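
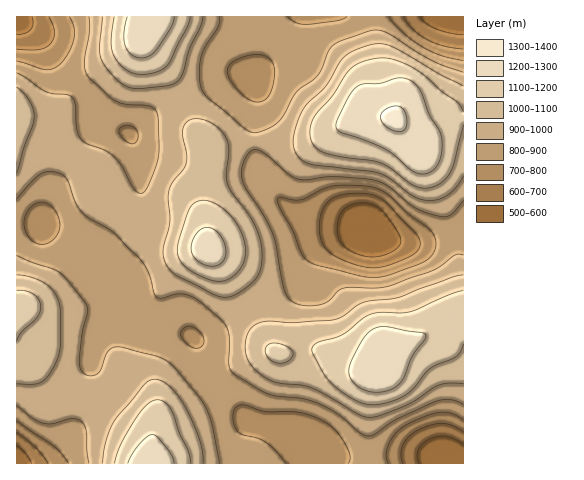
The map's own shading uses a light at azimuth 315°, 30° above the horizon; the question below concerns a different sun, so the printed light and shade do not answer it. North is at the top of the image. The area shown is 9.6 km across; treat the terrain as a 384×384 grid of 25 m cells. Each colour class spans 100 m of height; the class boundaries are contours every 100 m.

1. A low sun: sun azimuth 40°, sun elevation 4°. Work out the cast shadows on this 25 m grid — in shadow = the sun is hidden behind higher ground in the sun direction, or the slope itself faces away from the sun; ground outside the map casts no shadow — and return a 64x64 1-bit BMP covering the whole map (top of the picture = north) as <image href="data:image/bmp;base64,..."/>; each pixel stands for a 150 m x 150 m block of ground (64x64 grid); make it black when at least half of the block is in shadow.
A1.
<image width="64" height="64" href="data:image/bmp;base64,Qk0+AgAAAAAAAD4AAAAoAAAAQAAAAEAAAAABAAEAAAAAAAACAAATCwAAEwsAAAIAAAAAAAAA////AAAAAAD//4AH////////AA////////8AD////////gAf///////8AB////////gAH///////8AA///////3gAD//////8OAAP//////g+AA//////+D+AD////8/4P8AP////D/Af4A////wH8B/wD///8AfAH////w8AB4Af///+AAAAAA////gAAAAAD///8AAAAAAH///gAAAAAAf//8AAAAAAB///wAAAAAAD///AYAAAAAP////8AAAAA/////8AAAAD///f/4AAAAP//8//4AAAA///j//8AAAD//8P//+AAB///gf//+AD///8B////Af///gH///+D///8Af///8P///gD////x//3+AP////P/+P4A////8//w/gH////z//D8Af////P/4PwB////8//A+AH////z/4HwAf///+P/AfAB////4/wB/gH////B/gH/gf///4H/A/+B////Af/H/4D///4A////AH///AD///8AD//8AP///AAP//gAf//4AA/H8AB///AADwfAAD//8AAOAAAAP//wAAgAAAA///gAGAAAAD//+AAwEAAAP//4APA4AAA///AD8HAAAD//4B/wcAAAP//AH/BwAAB//4Af8GAAAP//AB/wAAAA//8AD8AAAAH//wAHgAAAAf/+AAAAAAAB//4AAAAAAAA=="/>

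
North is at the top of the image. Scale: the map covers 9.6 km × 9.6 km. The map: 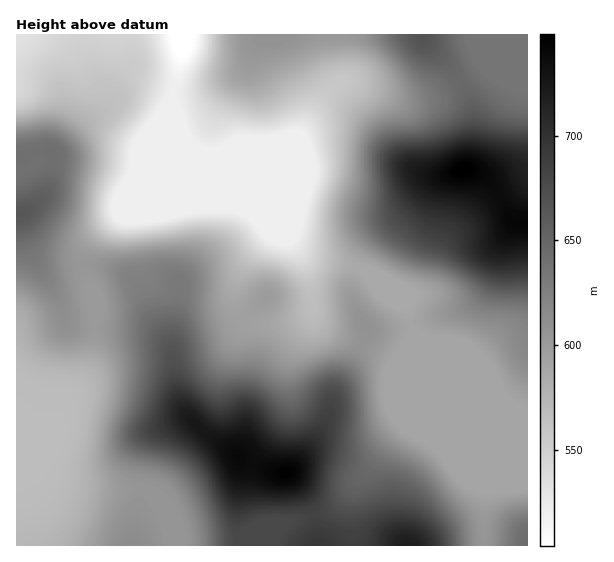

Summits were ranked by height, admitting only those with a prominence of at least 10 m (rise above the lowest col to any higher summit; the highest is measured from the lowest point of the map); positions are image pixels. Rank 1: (463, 169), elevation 749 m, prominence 245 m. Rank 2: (286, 473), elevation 747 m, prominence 156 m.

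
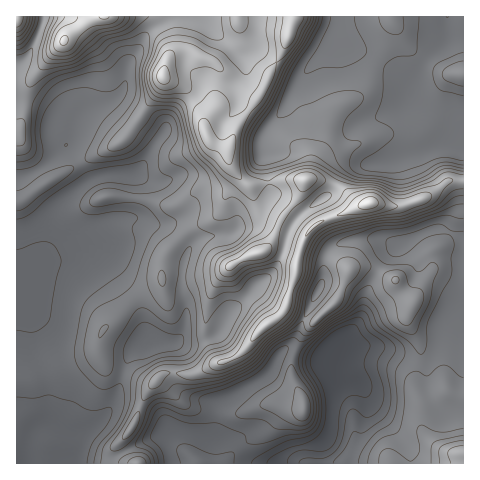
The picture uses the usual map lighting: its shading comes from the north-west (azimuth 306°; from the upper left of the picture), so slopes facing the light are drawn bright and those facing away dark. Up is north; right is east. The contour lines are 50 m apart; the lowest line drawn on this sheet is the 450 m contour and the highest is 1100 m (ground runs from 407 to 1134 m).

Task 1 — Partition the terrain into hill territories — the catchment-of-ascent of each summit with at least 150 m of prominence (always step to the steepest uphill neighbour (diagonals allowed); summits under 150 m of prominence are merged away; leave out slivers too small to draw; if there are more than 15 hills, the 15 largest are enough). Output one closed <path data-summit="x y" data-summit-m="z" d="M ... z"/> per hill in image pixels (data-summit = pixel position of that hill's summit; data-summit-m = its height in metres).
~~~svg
<path data-summit="17 17" data-summit-m="1134" d="M122 96l-39 18-7 8-9 22-8-12-5-15-5-5-15-7-18-2 0 360 303 1 0-18 11-13 2-14 2-36-6-20 1-7 7-10 10-2 8 2 21 0 13 4 28 12 14 0 8-12 13-27 8-5 5 0 0-75-15-11-16-2-31 16-21-7-27 1-19 6-10 13-3 25-11 18-15 37-16 15-8 16-8 8-29 17-18 7-13-1-19-6-11-12 1-27-3-10-2-2 9-5 6-13 1-21-4-14 0-17 7-28-22-19-38-10 5-6 2-12 0-18-3-6 8-7 24-39-10-11z"/><path data-summit="370 203" data-summit-m="1130" d="M333 40l-1 5-23 23-26 43-14 16-6 11-1 13 8 45-8 15-21 11-10 12-24 2-10 4-9 12-6 22 0 17 4 14-1 21-6 13-9 5 2 2 3 10-1 27 11 12 19 6 13 1 18-7 29-17 8-8 8-16 16-15 15-37 11-18 3-25 10-13 13-5 17-2 16 0 21 7 31-16 16 2 15 10 0-98-5-1 1-14-2-6-6-7-20-8-18-10-2-3 0-8-28-23-21-12-24-6z"/><path data-summit="162 76" data-summit-m="1074" d="M337 16l-79 0-3 31-3 4-9 5-27-22-14-18-28 2-24 13-21 31-5 25-5 9 36 22 9 8 1 5-24 37-8 7 3 6 0 18-2 12-5 6 43 13 17 19 11-10 31-5 10-12 18-8 11-18-8-45 1-13 6-11 14-16 26-43 23-23 1-10 5-10z"/><path data-summit="463 453" data-summit-m="879" d="M463 318l-4 0-8 5-13 27-11 14-15-3-24-11-13-4-35-2-6 4-6 12 6 23-3 45-3 10-9 8 1 18 144-1z"/><path data-summit="64 41" data-summit-m="1108" d="M187 16l-142 0-16 39-13 12 0 35 18 3 15 7 5 5 5 15 8 12 9-22 7-8 29-13 9-7 3-7 5-25 9-12 9-16 21-13z"/>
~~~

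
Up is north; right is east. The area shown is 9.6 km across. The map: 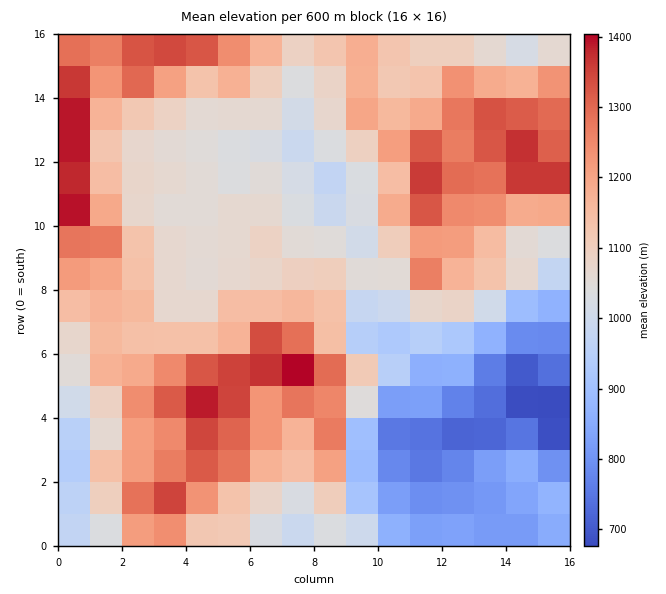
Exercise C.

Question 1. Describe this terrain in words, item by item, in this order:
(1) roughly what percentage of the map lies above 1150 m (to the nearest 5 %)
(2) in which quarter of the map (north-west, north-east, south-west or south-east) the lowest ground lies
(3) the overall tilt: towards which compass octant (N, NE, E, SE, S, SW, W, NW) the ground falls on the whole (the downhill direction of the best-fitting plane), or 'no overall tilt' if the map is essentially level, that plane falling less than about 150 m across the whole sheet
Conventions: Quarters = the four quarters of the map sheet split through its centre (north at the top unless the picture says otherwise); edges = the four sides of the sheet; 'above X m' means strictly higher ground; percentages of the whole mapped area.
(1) About 40 % of the map lies above 1150 m.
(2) Look to the south-east quarter for the lowest ground.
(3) Overall the map slopes down towards the south-east.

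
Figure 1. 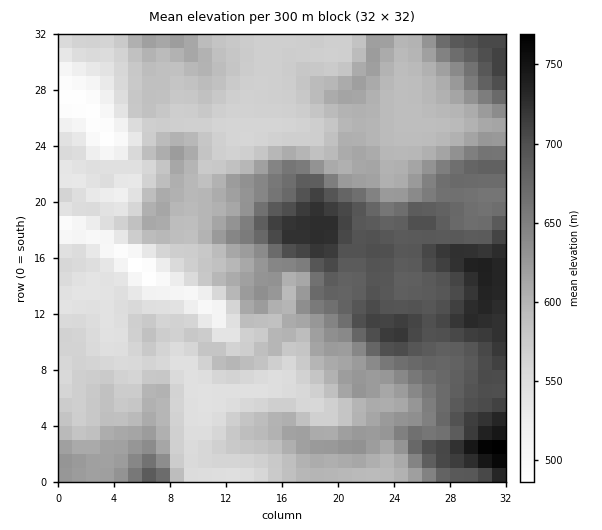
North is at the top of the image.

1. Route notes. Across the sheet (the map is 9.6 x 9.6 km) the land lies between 480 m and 775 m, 610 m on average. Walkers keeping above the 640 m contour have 26.3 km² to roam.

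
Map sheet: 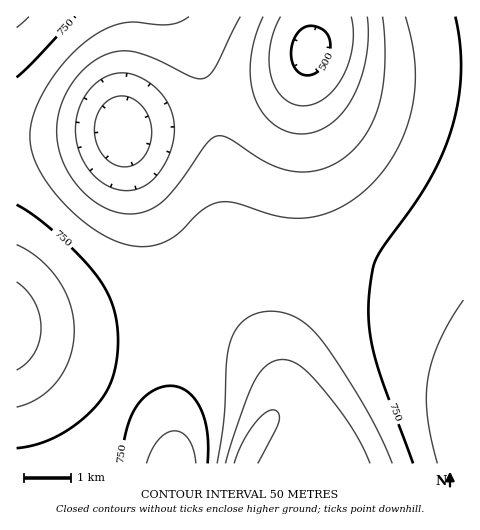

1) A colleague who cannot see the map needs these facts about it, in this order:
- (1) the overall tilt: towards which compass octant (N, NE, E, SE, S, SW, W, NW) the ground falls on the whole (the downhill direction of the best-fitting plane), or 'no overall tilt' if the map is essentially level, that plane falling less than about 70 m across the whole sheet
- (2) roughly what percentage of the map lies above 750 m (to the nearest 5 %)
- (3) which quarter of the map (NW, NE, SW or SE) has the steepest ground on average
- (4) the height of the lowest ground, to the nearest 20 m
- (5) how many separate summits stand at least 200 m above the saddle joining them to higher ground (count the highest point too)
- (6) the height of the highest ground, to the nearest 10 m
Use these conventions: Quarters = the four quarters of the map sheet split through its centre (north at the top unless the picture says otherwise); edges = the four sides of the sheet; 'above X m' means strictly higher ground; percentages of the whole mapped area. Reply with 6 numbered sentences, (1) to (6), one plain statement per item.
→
(1) On the whole the ground falls towards the north.
(2) Ground above 750 m makes up about 25 % of the sheet.
(3) The steepest ground, on average, is in the north-west quarter.
(4) The lowest point is down at roughly 480 m.
(5) There is 1 summit with 200 m or more of prominence.
(6) The highest point reaches roughly 880 m.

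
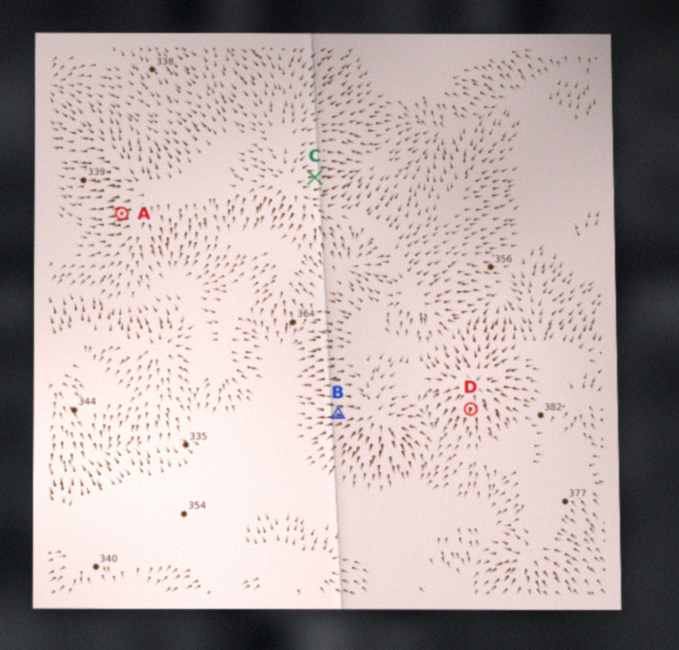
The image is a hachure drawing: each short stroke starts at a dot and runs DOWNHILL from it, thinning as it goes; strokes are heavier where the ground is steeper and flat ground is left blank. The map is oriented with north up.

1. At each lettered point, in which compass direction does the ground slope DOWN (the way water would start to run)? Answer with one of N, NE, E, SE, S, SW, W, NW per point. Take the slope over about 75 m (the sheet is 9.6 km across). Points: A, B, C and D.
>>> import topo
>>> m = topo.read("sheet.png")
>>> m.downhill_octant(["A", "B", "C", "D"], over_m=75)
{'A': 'W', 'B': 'W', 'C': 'E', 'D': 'S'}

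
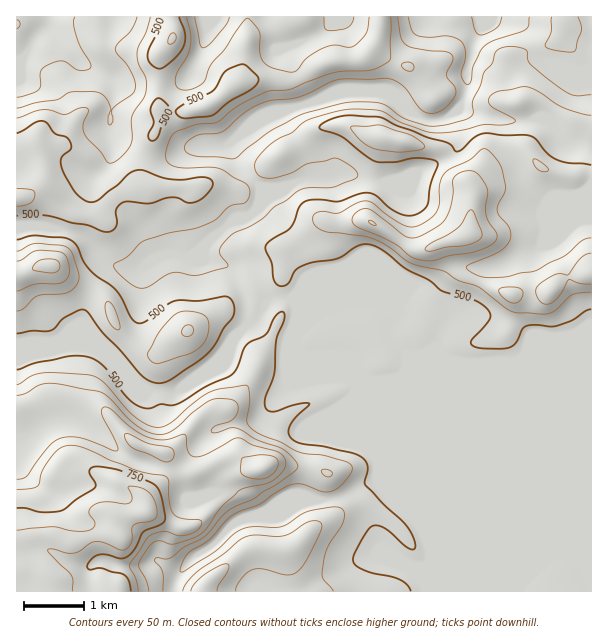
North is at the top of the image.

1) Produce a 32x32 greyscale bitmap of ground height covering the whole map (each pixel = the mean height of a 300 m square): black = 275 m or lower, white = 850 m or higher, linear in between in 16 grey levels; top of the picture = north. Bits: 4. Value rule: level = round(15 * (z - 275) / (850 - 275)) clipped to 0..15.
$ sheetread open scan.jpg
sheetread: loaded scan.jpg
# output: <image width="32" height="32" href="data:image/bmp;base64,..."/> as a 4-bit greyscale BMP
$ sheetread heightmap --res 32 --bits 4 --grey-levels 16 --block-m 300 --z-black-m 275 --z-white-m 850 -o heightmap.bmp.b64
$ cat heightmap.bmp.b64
<image width="32" height="32" href="data:image/bmp;base64,Qk12AgAAAAAAAHYAAAAoAAAAIAAAACAAAAABAAQAAAAAAAACAAATCwAAEwsAABAAAAAAAAAAAAAAABEREQAiIiIAMzMzAERERABVVVUAZmZmAHd3dwCIiIgAmZmZAKqqqgC7u7sAzMzMAN3d3QDu7u4A////AO7t3cmJqoiIh2ZmZmZmZmbu7cy5h4qZmYdmZmZmZmZm7u7e2ph4mZmHZmZmZmZmZu7u7uy7p3iImHZmZmZmZmbcze7uyql3d3d2ZmZmZmZmvMzd7bqqqXd3ZmZmZmZmZqvM3cu7uruoiHZmZmZmZmaazLuruqu7qHdmZmZmZmZmmaqquqqZqHZmZmZmZmZmZpmZmod5mYZmZmZmZmZmZmaZmZhmZ4mGZmZmZmZmZmZmiIiGZmVnd2ZmZmZmZmZmZmZ3Zmd2VWdmZmZmZmZmZmZmZmZ3iGVmZmZmZmZmZmZmZmZnZ4h2VmZmZmZmZmZmZnZmZ2Z3dlVmZmZmZmZnd2aHd3ZVVWZVZmZmZmZmeYmHmZdlRFVVVWZmZmZnd3eImZqWVURERVVmZmZniIh3d4lnZlVVREVWZnd3iZqql2ZnZmZmVVVURVZ3iZd4qodmZndmZmZmVVRVZnhlZ5mHZmZ3ZlZmZmVURFVVVVeZh3ZmZ2VVZlVURVVEVVVWiId3dmZmVFVDMzRVVVZ3dmd3dlVmZURWVDMzRVZ3h1VVZmVVRVVDVmZlMzNFZlMzNEVVVSM0Q0VVZmRDMzMzRDNVVEMSMiI1VFZ2VVQzNEQyREMzEiIjRmRFZURVVVREMjQzMxESM0Z1NFVEREVTMiEjMzMhEjI1dTNUREM0UyIRESND"/>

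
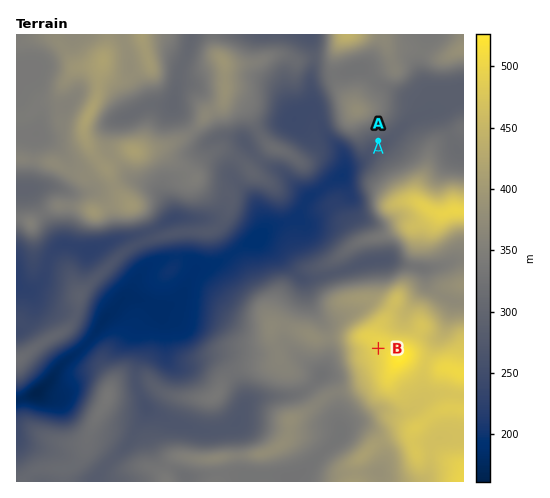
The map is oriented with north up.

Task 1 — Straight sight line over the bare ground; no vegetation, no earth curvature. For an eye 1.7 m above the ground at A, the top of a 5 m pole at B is out of sight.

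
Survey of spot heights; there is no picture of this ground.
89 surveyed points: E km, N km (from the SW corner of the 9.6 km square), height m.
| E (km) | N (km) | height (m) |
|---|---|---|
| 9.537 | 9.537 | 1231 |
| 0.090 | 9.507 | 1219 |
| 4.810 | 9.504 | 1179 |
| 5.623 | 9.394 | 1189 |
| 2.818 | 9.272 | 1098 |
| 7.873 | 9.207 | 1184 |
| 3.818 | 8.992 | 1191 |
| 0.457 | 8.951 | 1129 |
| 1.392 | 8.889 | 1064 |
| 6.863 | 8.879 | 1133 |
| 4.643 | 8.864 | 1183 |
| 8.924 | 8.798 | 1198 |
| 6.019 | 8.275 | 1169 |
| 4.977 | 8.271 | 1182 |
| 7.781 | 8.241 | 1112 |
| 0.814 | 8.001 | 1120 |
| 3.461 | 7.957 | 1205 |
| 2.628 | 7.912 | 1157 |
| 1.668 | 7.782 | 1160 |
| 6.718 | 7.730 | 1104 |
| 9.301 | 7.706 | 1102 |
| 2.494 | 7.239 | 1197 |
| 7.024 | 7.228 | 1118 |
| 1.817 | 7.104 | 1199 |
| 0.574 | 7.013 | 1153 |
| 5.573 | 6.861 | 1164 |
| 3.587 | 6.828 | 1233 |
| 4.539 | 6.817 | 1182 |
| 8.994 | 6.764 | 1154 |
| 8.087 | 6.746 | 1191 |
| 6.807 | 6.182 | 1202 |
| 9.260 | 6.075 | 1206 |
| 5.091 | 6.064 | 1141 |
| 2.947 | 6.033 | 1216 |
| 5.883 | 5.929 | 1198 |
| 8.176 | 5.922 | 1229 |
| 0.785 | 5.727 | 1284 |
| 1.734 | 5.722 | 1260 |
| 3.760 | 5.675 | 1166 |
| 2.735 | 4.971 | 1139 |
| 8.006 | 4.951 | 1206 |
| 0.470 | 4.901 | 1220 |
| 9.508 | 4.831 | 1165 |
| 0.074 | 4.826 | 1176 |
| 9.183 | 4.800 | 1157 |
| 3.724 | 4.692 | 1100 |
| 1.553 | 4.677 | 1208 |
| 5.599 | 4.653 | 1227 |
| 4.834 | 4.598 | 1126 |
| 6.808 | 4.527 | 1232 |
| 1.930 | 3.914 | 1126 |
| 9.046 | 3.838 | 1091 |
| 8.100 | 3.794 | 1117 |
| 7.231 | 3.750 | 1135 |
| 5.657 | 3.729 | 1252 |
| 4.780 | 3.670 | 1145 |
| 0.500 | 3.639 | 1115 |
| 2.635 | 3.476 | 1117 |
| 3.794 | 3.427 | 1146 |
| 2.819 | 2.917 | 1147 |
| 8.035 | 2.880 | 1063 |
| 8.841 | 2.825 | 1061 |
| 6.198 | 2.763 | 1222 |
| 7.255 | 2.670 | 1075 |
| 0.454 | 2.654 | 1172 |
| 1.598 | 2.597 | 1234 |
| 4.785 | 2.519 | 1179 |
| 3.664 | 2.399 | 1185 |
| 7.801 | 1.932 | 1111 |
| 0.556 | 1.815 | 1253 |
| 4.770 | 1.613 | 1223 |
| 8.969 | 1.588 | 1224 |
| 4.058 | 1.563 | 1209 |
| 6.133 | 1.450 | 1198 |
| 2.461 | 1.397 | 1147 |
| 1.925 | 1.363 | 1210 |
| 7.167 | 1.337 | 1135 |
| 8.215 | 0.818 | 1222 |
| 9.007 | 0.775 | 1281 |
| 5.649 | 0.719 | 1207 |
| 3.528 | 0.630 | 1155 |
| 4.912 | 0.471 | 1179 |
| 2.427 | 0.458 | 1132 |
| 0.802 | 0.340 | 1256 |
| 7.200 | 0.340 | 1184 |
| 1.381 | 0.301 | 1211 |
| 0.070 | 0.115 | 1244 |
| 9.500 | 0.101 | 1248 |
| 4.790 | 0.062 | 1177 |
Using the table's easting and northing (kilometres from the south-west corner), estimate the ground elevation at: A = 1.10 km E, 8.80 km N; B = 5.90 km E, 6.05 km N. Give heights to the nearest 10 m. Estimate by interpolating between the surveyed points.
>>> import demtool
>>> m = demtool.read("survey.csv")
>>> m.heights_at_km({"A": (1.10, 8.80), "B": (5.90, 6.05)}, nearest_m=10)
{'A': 1090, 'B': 1200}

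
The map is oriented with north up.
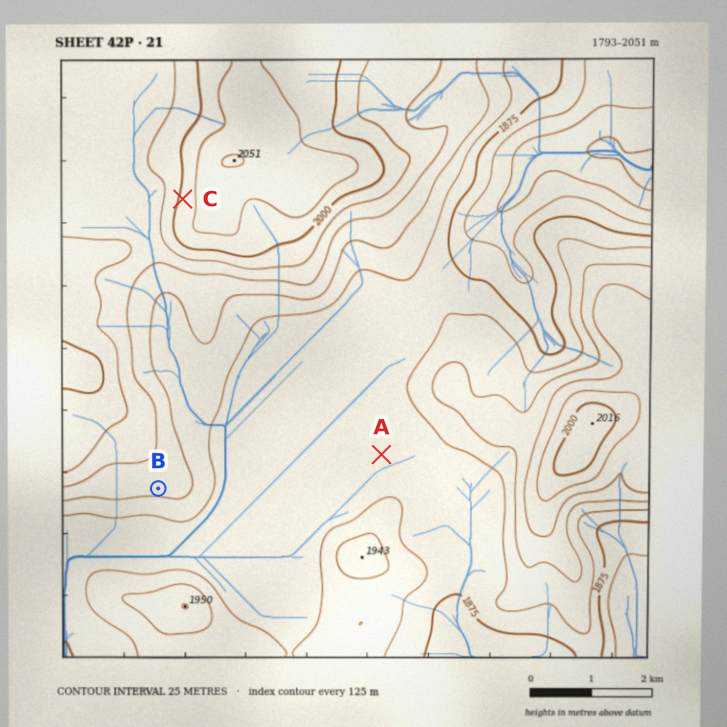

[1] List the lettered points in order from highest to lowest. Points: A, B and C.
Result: C B A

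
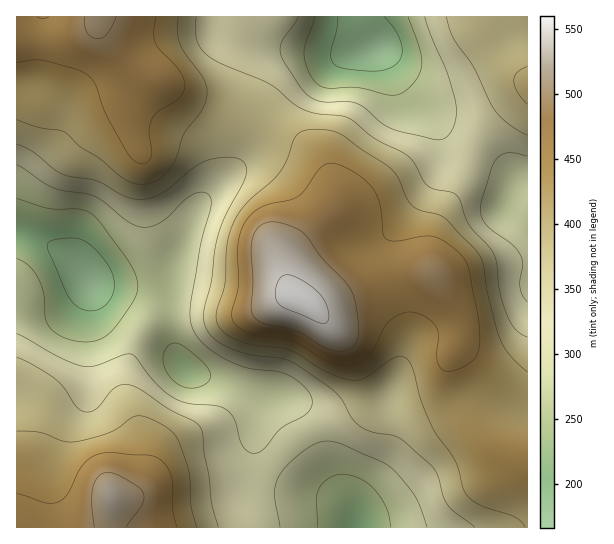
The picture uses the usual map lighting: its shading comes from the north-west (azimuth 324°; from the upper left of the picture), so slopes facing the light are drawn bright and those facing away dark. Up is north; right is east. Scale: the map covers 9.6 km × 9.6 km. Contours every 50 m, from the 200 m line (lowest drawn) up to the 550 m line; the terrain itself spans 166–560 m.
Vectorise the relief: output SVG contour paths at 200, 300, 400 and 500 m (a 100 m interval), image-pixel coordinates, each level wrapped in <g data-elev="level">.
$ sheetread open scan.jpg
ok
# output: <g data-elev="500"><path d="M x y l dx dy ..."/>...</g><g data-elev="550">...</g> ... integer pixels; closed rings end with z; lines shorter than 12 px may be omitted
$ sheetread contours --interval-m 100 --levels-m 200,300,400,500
<g data-elev="200"><path d="M85 310l-11-6-8-12-18-43 0-6 3-2 19-3 13 2 15 12 13 18 3 8 0 8-4 14-5 6-6 3-6 2z"/><path d="M384 17l14 18 4 11 0 8-3 7-6 6-10 3-10 1-30-3-6-2-5-4-1-11 5-20 2-14"/></g><g data-elev="300"><path d="M280 527l-5-32 0-9 4-9 9-12 17-15 12-7 10-2 18 4 37 17 10 7 23 28 12 30"/><path d="M527 302l-5-7-2-8 3-22-2-10-9-10-26-20-5-8-1-8 2-10 9-29 6-12 5-4 7-1 18 3"/><path d="M17 165l36 22 10 4 24 3 10 3 30 24 14 6 10-1 11-4 22-21 9-7 8-2 7 2 3 5 0 7-10 39-11 61 0 15 4 10 5 8 8 8 26 16 17 5 29 4 14 5 15 14 4 7 0 7-2 5-5 5-26 15-17 20-5 3-6 0-5-3-4-5-7-24-6-10-11-5-29-3-16-6-18-15-22-27-8-1-30 12-12 0-24-9-42-23"/><path d="M425 17l7 21 15 35 9 32 0 12-3 10-6 9-6 4-8-1-42-10-10-7-17-15-9-4-9-2-24 1-8-3-7-4-6-8-15-22-6-14 2-10 16-24"/></g><g data-elev="400"><path d="M197 527l-6-22-2-32-8-26-7-13-15-11-14-6-10-1-26 17-22 6-14 3-11-1-23-9-22-1"/><path d="M527 372l-17-17-10-16-12-42-4-31-4-9-5-8-26-27-10-7-18-4-8-5-6-7-8-20-7-9-50-35-11-4-13-2-12 1-8 4-4 5-7 20-7 12-8 10-26 23-8 10-6 12-5 21-2 38-9 28 0 6 3 7 7 8 11 6 17 5 36 5 36 22 24 8 8 0 7-2 30-21 6-1 5 2 7 10 8 31 9 23 6 12 19 27 8 26 3 7 5 6 10 5 34 12 7 5 3 5"/><path d="M17 120l21 7 27 5 16 15 17 10 21 19 11 6 15 2 14-5 8-6 7-10 9-28 18-24 6-16 0-8-3-8-19-25-5-11-2-10 0-16"/><path d="M527 66l-10 7-3 8 3 10 10 13"/></g><g data-elev="500"><path d="M126 527l15-21 3-7 0-5-4-5-7-6-15-8-9-3-10 4-4 5-2 6-1 16 2 24"/><path d="M339 351l7 0 6-4 4-4 2-6 1-11-3-20-6-17-7-10-21-21-14-20-6-6-11-6-13-4-9 0-7 3-7 8-4 12 2 37-2 25 2 8 9 8 33 8 30 17z"/><path d="M85 17l0 9 2 7 4 4 7 2 5-2 4-3 9-17"/></g>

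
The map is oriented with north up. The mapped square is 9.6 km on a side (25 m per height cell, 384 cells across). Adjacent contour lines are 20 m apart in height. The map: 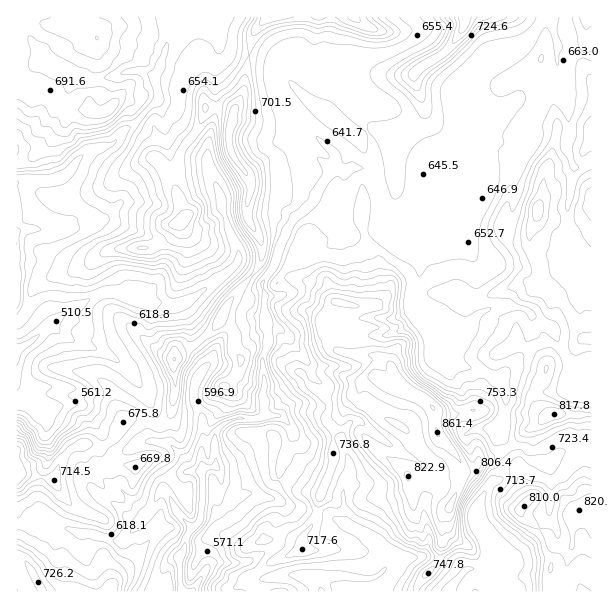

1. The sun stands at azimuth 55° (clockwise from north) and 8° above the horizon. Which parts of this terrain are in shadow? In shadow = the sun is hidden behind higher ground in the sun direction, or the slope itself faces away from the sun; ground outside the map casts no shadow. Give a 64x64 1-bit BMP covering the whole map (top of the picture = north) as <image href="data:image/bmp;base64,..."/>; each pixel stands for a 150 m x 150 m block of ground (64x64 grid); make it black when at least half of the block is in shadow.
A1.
<image width="64" height="64" href="data:image/bmp;base64,Qk0+AgAAAAAAAD4AAAAoAAAAQAAAAEAAAAABAAEAAAAAAAACAAATCwAAEwsAAAIAAAAAAAAA////AAAAAAAAAD4AIBAB4EAALgAAGAHgAAAuAAB4A+AAADeBAPxj4AAAM4AB/k/gAAARAAP+H+ABwAAAA/4fwAfAGAAH9h+IDgAsAw/2Hxg8AGwHzfIeADgATB+B8AgAMAjMPAfgAAAACAUwD+ACAAAAAyBP4AIAAAAPAO+AAAAAAAeA7wcAAAgAR4PuZgIAAAADA+3GA4AAAAAH/4QDBAAADf//DAOAAMGfH/4MAQAAA58/+EABgAfHzh+5gAAAPw/MH3kAAACwD44e8AAAAIAPh5n8AAAAAA8HH+AAAAAADgMfwAAAAAAIAR/AAAAAAAAMH8AAAAAAAAQfgAAAYAAABhgAAAHggACAGMAAAYCAA4AYgAAAAIA/wgAAAAAAgD/DwAAAAACAP8HkAAAHgIAeweQAAAeAgAAD4AAAD4AAA8PiAAANgIAHw8AAAAmAgAIDwAAAAYAAAIfAAAABxIAPx8AAAAGCAAePwAAAAMIABw/AAAAAwOAHH4AAAADAAAcfgAAAAAAAAB8AAAAAAAAADwAAAAAAAcAPAAAAAAADADcAAAAAAoAAMwAAAAAAgAA7AAAAAACAALgAAHgAAAAAkAAA8AAAAAAAAABwAAAAAAAAACAAAAAAAAAAAAAAAAAAgAAAAAAAAAHAPwYAAAAAAMN/h4AAAAAAR/4HgAIAAABjmAPAAg=="/>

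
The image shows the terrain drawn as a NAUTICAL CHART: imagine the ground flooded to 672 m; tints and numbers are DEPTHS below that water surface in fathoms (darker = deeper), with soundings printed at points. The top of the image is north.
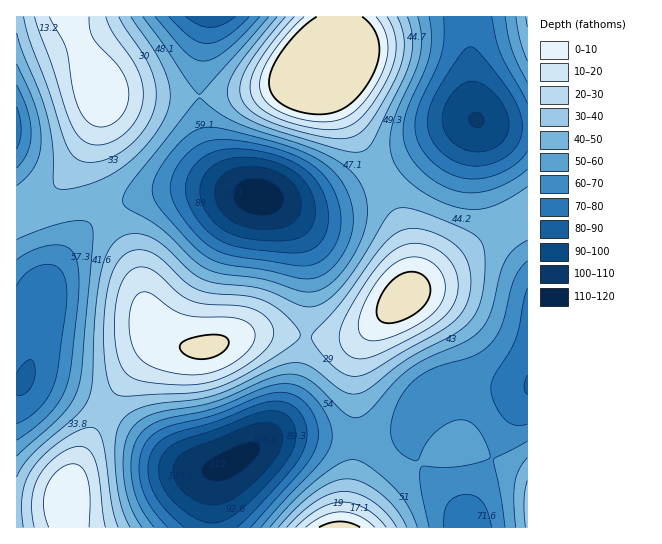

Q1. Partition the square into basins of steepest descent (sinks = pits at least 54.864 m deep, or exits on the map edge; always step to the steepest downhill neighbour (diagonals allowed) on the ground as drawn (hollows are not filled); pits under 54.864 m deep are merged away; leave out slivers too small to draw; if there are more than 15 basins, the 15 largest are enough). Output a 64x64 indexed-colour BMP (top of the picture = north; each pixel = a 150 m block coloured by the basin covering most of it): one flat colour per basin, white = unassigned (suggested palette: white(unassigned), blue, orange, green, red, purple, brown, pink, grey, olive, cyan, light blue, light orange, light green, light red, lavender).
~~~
<image width="64" height="64" href="data:image/bmp;base64,Qk12CAAAAAAAAHYAAAAoAAAAQAAAAEAAAAABAAQAAAAAAAAIAAATCwAAEwsAABAAAAAAAAAA////ALR3HwAOf/8ALKAsACgn1gC9Z5QAS1aMAMJ34wB/f38AIr28AM++FwDox64AeLv/AIrfmACWmP8A1bDFACIiIhERERERERERERERERERERERERERERERERERERERIiIiEREREREREREREREREREREREREREREREREREREREiIiIREREREREREREREREREREREREREREREREREREREURERBERERERERERERERERERERERERERERERERERERERREREQRERERERERERERERERERERERERERERERERERERFERERBEREREREREREREREREREREREREREREREREREREUREREERERERERERERERERERERERERERERERERERERERRERERBERERERERERERERERERERERERERERERERERERFEREREEREREREREREREREREREREREREREREREREREREUREREQRERERERERERERERERERERERERERERERERERERREREREERERERERERERERERERERERERERERERERERERFEREREQREREREREREREREREREREREREREREREREREREUREREREERERERERERERERERERERERERERERERERERERREREREQRERERERERERERERERERERERERERERERERERFEREREREEREREREREREREREREREREREREREREREREREURERERERBERERERERERERERERERERERERERERERERERREREREREERERERERERERERERERERERERERERERERERFERERERERBEREREREREREREREREREREREREREREREREUREREREREQRERERERERERERERERERERERERERERERERRERERERERBERERERERERERERERERERERERERERERERFEREREREREQREREREREREREREREREREREREREREREREUREREREREREERERERERERERERERERERERERERERERERRERERERERERBERERERERERERERERERERERERERERERFERERERERERERCIiIiIREREREREREREREREREREREREURERERERERERCIiIiIiIiIiIiIiIiERERERERERERERRERERERERERCIiIiIiIiIiIiIiIiIiERERERERERERFEREREREREREIiIiIiIiIiIiIiIiIiIhEREREREREREUREREREREREIiIiIiIiIiIiIiIiIiIiIRERERERERERREREREREREQiIiIiIiIiIiIiIiIiIiIiERERERERERFERERERERERCIiIiIiIiIiIiIiIiIiIiIhEREREREREUREREREREREIiIiIiIiIiIiIiIiIiIiIiMxERERERERREREREREREIiIiIiIiIiIiIiIiIiIiIiIzMRERERERFEREREREREQiIiIiIiIiIiIiIiIiIiIiIjMzEREREREURERERERERCIiIiIiIiIiIiIiIiIiIiIiMzMzERERERRERERERERCIiIiIiIiIiIiIiIiIiIiIiIzMzMxERERFEREREREREIiIiIiIiIiIiIiIiIiIiIiIjMzMzMxEREUREREREREIiIiIiIiIiIiIiIiIiIiIiIiMzMzMzMRERREREREREIiIiIiIiIiIiIiIiIiIiIiIiMzMzMzMzMRFEREREREQiIiIiIiIiIiIiIiIiIiIiIiIzMzMzMzMzEUREREREQiIiIiIiIiIiIiIiIiIiIiIiIjMzMzMzMzMzZkRERERCIiIiIiIiIiIiIiIiIiIiIiIjMzMzMzMzMzNmZkRERCIiIiIiIiIiIiIiIiIiIiIiIiMzMzMzMzMzM2ZmZEREIiIiIiIiIiIiIiIiIiIiIiIiMzMzMzMzMzMzZmZmREIiIiIiIiIiIiIiIiIiIiIiIiIzMzMzMzMzMzNmZmZkQiIiIiIiIiIiIiIiIiIiIiIiIzMzMzMzMzMzM2ZmZmRCIiIiIiIiIiIiIiIiIiIiIiIjMzMzMzMzMzMzZmZmZkIiIiIiIiIiIiIiIiIiIiIiIjMzMzMzMzMzMzNmZmZmQiIiIiIiIiIiIiIiIiIiIiIjMzMzMzMzMzMzM2ZmZmZkIiIiIiIiIiIiIiIiIiIiIiMzMzMzMzMzMzMzZmZmZmQiIiIiIiIiIiIiIiIiIiIiMzMzMzMzMzMzMzNmZmZmZiIiIiIiIiIiIiIiIiIiIiIzMzMzMzMzMzMzM2ZmZmZmIiIiIiIiIiIiIiIiIiIiIzMzMzMzMzMzMzMzZmZmZmYiIiIiIiIiIiIiIiIiIiIjMzMzMzMzMzMzMzNmZmZmZmIiIiIiIiIiIiIiIiIiIjMzMzMzMzMzMzMzM2ZmZmZmZVVVVVVVVVVVUiIiIiIiMzMzMzMzMzMzMzMzZmZmZmZVVVVVVVVVVVVVVVUiIiMzMzMzMzMzMzMzMzNmZmZmZlVVVVVVVVVVVVVVVVUiIzMzMzMzMzMzMzMzM2ZmZmZlVVVVVVVVVVVVVVVVVVUzMzMzMzMzMzMzMzMzZmZmZmVVVVVVVVVVVVVVVVVVVVMzMzMzMzMzMzMzMzNmZmZmVVVVVVVVVVVVVVVVVVVVVTMzMzMzMzMzMzMzM2ZmZmZVVVVVVVVVVVVVVVVVVVVVMzMzMzMzMzMzMzMzZmZmZlVVVVVVVVVVVVVVVVVVVVUzMzMzMzMzMzMzMzNmZmZlVVVVVVVVVVVVVVVVVVVVVTMzMzMzMzMzMzMzM2ZmZmVVVVVVVVVVVVVVVVVVVVVVMzMzMzMzMzMzMzMz"/>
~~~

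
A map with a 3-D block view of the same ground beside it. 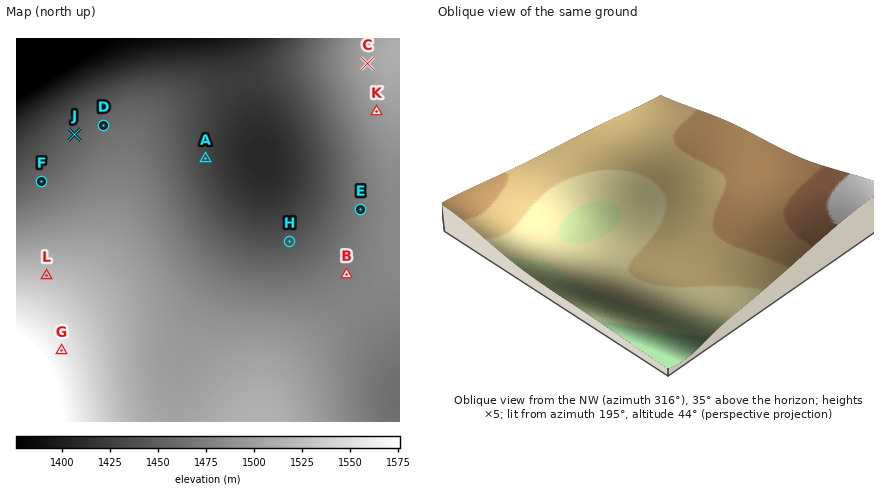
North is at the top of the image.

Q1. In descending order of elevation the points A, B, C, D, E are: C B E D A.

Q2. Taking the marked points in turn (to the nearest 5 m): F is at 1460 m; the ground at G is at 1560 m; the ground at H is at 1445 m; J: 1450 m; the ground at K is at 1495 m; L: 1525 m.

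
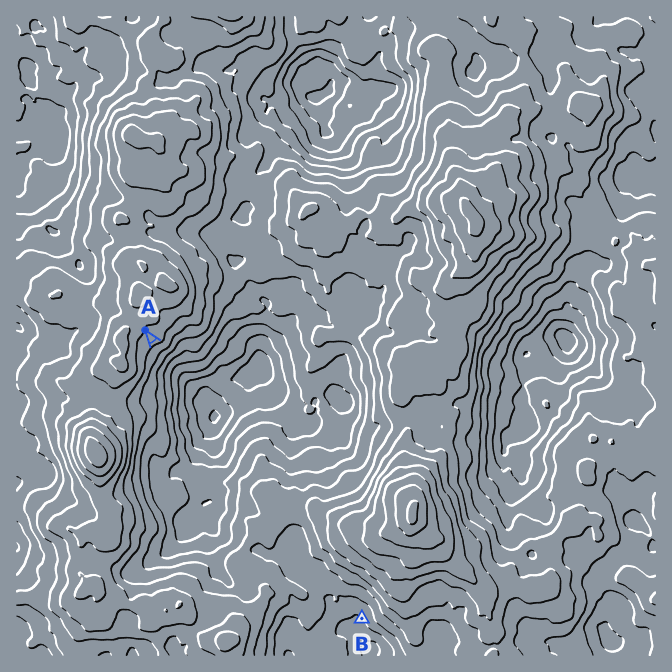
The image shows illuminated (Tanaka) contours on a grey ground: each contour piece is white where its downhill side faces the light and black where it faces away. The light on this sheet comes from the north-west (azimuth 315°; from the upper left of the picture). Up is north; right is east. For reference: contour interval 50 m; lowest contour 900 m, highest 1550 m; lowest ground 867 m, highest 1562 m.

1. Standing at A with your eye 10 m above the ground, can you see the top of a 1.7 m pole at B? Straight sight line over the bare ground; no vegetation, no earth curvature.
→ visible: false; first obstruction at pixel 264 488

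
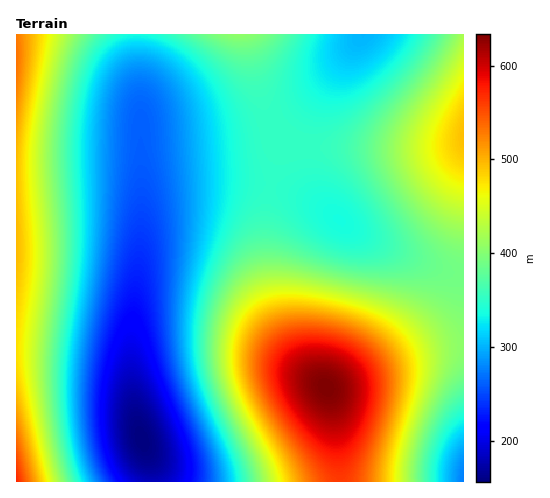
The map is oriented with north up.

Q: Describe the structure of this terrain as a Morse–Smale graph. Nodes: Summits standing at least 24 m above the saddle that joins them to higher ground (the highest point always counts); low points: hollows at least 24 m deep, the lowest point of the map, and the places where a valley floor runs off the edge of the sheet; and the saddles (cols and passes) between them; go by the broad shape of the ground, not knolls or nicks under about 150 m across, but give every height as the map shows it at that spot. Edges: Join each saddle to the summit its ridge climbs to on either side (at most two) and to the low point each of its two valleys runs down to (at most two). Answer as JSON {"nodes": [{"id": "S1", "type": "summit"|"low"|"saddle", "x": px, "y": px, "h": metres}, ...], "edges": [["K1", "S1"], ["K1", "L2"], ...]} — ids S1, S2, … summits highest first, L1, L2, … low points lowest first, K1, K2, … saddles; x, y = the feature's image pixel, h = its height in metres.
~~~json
{"nodes": [
{"id": "S1", "type": "summit", "x": 327, "y": 387, "h": 634},
{"id": "S2", "type": "summit", "x": 17, "y": 481, "h": 572},
{"id": "S3", "type": "summit", "x": 17, "y": 57, "h": 533},
{"id": "S4", "type": "summit", "x": 463, "y": 135, "h": 494},
{"id": "S5", "type": "summit", "x": 238, "y": 35, "h": 407},
{"id": "L1", "type": "low", "x": 141, "y": 439, "h": 156},
{"id": "L2", "type": "low", "x": 463, "y": 479, "h": 276},
{"id": "L3", "type": "low", "x": 363, "y": 37, "h": 301},
{"id": "K1", "type": "saddle", "x": 463, "y": 343, "h": 404},
{"id": "K2", "type": "saddle", "x": 307, "y": 147, "h": 353},
{"id": "K3", "type": "saddle", "x": 271, "y": 186, "h": 350},
{"id": "K4", "type": "saddle", "x": 137, "y": 35, "h": 336}],
"edges": [["K1", "S1"], ["K1", "L1"], ["K1", "L2"], ["K2", "S4"], ["K2", "S5"], ["K2", "L1"], ["K2", "L3"], ["K3", "S1"], ["K3", "S5"], ["K3", "L1"], ["K4", "S2"], ["K4", "S3"], ["K4", "L1"]]}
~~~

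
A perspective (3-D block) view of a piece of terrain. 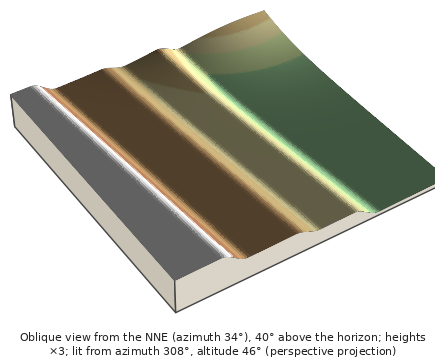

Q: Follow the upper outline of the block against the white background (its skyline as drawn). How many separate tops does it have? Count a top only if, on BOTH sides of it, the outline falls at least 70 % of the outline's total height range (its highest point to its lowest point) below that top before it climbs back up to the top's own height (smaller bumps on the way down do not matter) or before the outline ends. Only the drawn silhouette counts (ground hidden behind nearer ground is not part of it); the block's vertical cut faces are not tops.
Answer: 0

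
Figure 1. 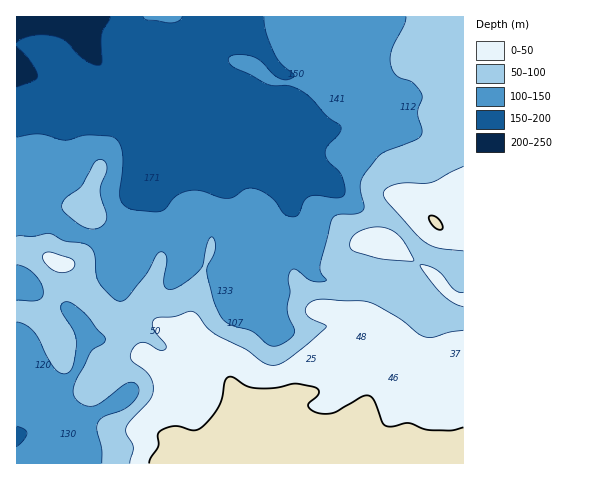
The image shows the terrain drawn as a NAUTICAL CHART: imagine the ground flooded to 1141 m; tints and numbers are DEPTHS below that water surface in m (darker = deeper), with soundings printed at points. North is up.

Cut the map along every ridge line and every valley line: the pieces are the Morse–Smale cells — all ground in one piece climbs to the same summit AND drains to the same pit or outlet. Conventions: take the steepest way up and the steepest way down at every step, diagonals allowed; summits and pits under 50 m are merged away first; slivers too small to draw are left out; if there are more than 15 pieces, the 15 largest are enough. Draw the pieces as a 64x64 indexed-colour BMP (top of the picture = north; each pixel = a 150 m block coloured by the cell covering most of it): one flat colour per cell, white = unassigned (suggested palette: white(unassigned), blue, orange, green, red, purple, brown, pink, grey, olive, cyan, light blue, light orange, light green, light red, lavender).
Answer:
<image width="64" height="64" href="data:image/bmp;base64,Qk12CAAAAAAAAHYAAAAoAAAAQAAAAEAAAAABAAQAAAAAAAAIAAATCwAAEwsAABAAAAAAAAAA////ALR3HwAOf/8ALKAsACgn1gC9Z5QAS1aMAMJ34wB/f38AIr28AM++FwDox64AeLv/AIrfmACWmP8A1bDFADMzMzMzMzMzMzMzMxERERERERERERERERERERERERERMzMzMzMzMzMzMzMzEREREREREREREREREREREREREREzMzMzMzMzMzMzMzMRERERERERERERERERERERERERETMzMzMzMzMzMzMzMRERERERERERERERERERERERERERMzMzMzMzMzMzMzMxEREREREREREREREREREREREREREzMzMzMzMzMzMzMzERERERERERERERERERERERERERETMzMzMzMzMzMzMzMRERERERERERERERERERERERERERMzMzMzMzMzMzMzMxEREREREREREREREREREREREREREzMzMzMzMzMzMzMzERERERERERERERERERERERERERETMzMzMzMzMzMzMzMRERERERERERERERERERERERERERMzMzMzMzMzMzMzMxEREREREREREREREREREREREREREzMzMzMzMzMzMzMzMRERERERERERERERERERERERERETMzMzMzMzMzMzMzMRERERERERERERERERERERERERERMzMzMzMzMzMzMzEREREREREREREREREREREREREREREzMzMzMzMzMzMxERERERERERERERERERERERERERERETMzMzMzMzMzMxERERERERERERERERERERERERERERERMzMzMzMzMzMzEREREREREREREREREREREREREREREREzMzMzMzMzMzMRERERERERERERERERERERERERERERETMzMzM1VTMzMRERERERERERERERERERERERERERERERMzMzMzVVUzMREREREREREREREREREREREREREREREREzMzMzNVVVERERERERERERERERERERERERERERERERETMzMzNVVVQRERERERERERERERERERERERERERERESIiMzMzNVVVREEREREREREREREREREREREREREREREiIiIzMzVVVVREQRERERERERERERERERERERERERERIiIiIjM1VVVVRERBERERERERERERERERERERERERESIiIiIiNVVVVVVEREERERERERERERERERERERERERESIiIiIiJVVVVVVEREQRERERERERERERERERERIiERESIiIiIiIlVVVVVERERBERERERERERERERERESIiIiIiIiIiIiIiVVVVVEREREERERERERERERERERERIiIiIiIiIiIiIiJVVUREREREQREREREREREREREREREiIiIiIiIiIiIiIkREREREREREERERERERERERERERESIiIiIiIiIiIiIiREREREREREERERERERERERERERESIiIiIiIiIiIiIiJERERERBERERERERERERERERERERIiIiIiIiIiIiIiIkREREEREREREREREREREREREREREiIiIiIiIiIiIiIiREREERERERERERERERERERERERESIiIiIiIiIiIiIiJEQRERERERERERERERERERERERESIiIiIiIiIiIiIiIkQRERERERERERERERERERERERERIiIiIiIiIiIiIiIiERERERERERERERERERERERERERIiIiIiIiIiIiIiIiIREREREREREREREREREREREREREiIiIiIiIiIiIiIiIhERERERERERERERERERERERERERIiIiIiIiIiIiIiIiEREREREREREREREREREREREREREiIiIiIiIiIiIiIiIRERERERERERERERERERERERERESIiIiIiIiIiIiIiIhERERERERERERERERERERERERERIiIiIiIiIiIiIiIiERERERERERERERERERERERERERIiIiIiIiIiIiIiIiIRERERERERERERERERERERERERIiIiIiIiIiIiIiIiIhEREREREREREREREREREREREREiIiIiIiIiIiIiIiIiERERERERERERERERERERERERESIiIiIiIiIiIiIiIiIRERERERERERERERERERERERESIiIiIiIiIiIiIiIiIhERERERERERERERERERERERESIhEREREiIiIiIiIiIiERERERERERERERERERERERERERERERERIiIiIiIiIiIRERERERERERERERERERERERERERERERESIiIiIiIiIhERERERERERERERERERERERERERERERERIiIiIiIiIiEREREREREREREREREREREREREREREREREhEREiIiIiIRERERERERERERERERERERERERERERERERERERIiIiIhERERERERERERERERERERERERERERERERERERESIiIiERERERERERERERERERERERERERERERERERERERIiIiIRERERERERERERERERERERERERERERERERERERESIiIhERERERERERERERERERERERERERERERERERERERESERERERERERERERERERERERERERERERERERERERERERERERERERERERERERERERERERERERERERERERERERERERERERERERERERERERERERERERERERERERERERERERERERERERERERERERERERERERERERERERERERERERERERERERERERERERERERERERERERERERERERERERERERERERERERERERERERERERERERERERERERERERERERERERERER"/>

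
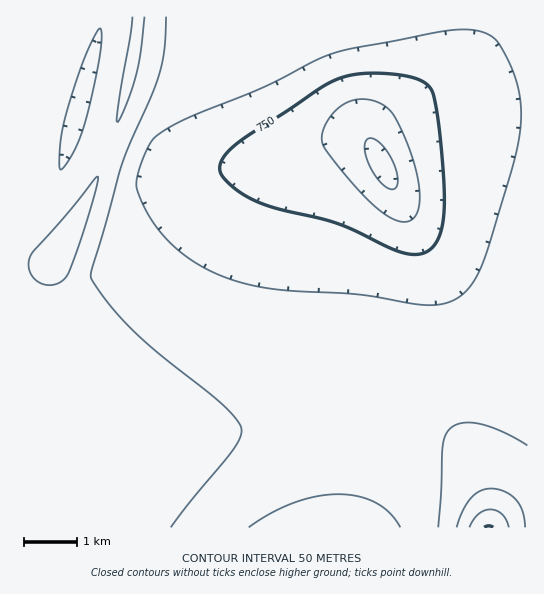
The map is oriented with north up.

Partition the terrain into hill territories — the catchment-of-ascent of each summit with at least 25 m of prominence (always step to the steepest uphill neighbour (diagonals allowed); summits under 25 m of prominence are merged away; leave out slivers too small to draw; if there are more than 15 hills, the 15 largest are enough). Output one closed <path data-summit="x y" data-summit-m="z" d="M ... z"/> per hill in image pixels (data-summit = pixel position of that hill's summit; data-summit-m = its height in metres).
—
<path data-summit="54 262" data-summit-m="939" d="M179 16l-163 1 0 510 330 1 7-34 6-48 2-111 4-45 8-32 24-49-1-16-24-47-11-9-23 2-55 17-33 8-20 0-15-7-20-23-16-36-4-17 0-26 5-32z"/><path data-summit="489 527" data-summit-m="1004" d="M527 16l-347 1-5 38 0 26 4 17 16 36 20 23 15 7 20 0 33-8 55-17 23-2 11 9 24 47 1 16-24 49-8 32-4 45-2 111-12 82 181-1z"/>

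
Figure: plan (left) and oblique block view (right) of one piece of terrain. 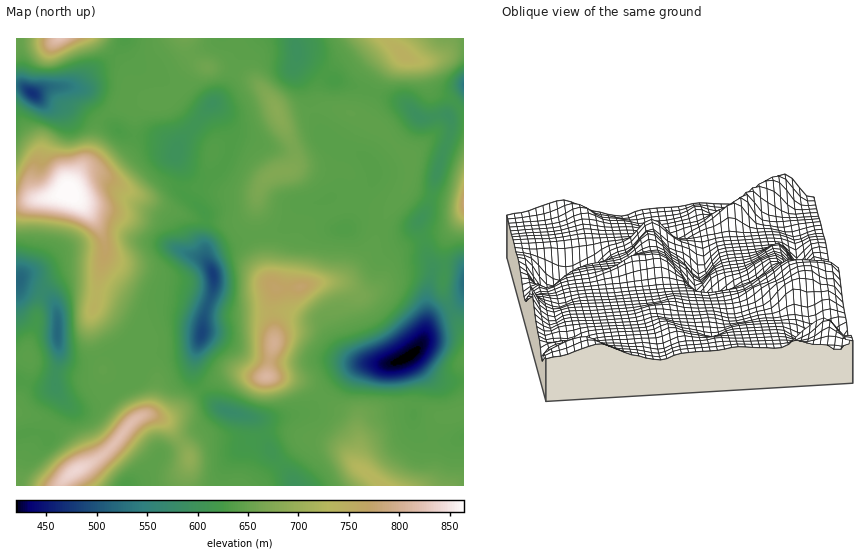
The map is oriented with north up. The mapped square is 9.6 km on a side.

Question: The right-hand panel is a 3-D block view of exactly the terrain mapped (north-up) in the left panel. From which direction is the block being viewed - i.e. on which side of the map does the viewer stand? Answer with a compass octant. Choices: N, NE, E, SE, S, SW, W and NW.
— N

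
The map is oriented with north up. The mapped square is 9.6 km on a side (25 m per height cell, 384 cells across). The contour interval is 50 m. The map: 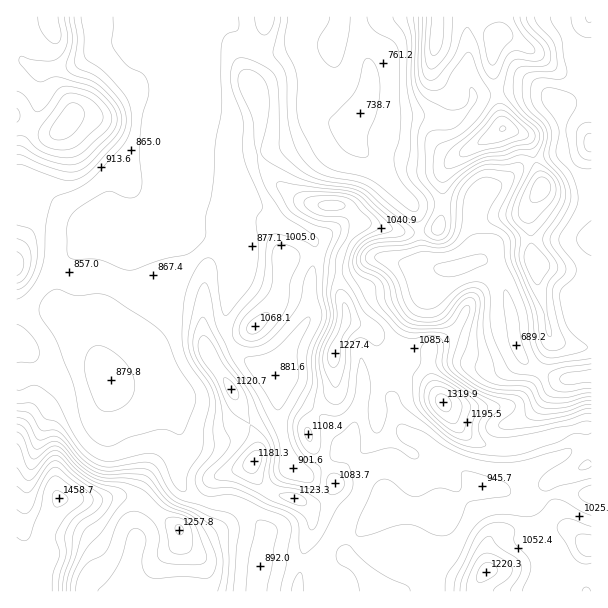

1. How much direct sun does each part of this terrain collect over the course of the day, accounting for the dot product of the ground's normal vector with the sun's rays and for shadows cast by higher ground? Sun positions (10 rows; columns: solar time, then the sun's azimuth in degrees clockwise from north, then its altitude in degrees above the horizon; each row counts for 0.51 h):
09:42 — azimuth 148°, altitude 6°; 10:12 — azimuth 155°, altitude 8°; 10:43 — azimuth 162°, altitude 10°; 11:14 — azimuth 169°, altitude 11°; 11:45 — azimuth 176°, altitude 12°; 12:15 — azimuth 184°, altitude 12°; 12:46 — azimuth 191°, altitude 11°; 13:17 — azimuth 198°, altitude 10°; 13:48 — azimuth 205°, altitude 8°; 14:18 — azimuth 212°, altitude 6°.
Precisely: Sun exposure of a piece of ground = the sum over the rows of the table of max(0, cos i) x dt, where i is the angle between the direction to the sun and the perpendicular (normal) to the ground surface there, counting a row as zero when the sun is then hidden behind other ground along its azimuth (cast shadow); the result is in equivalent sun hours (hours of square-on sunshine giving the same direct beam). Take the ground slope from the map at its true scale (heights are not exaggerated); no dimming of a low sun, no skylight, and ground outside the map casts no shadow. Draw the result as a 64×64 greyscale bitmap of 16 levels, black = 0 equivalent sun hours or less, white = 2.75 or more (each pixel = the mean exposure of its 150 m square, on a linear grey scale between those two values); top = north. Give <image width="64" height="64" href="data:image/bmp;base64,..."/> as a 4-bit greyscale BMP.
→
<image width="64" height="64" href="data:image/bmp;base64,Qk12CAAAAAAAAHYAAAAoAAAAQAAAAEAAAAABAAQAAAAAAAAIAAATCwAAEwsAABAAAAAAAAAAAAAAABEREQAiIiIAMzMzAERERABVVVUAZmZmAHd3dwCIiIgAmZmZAKqqqgC7u7sAzMzMAN3d3QDu7u4A////AFVUVVVVVVVVVmZ3dlVURERURVVFVVVVVERHiIdlVVVDZlVnd2ZVVWd4iIh2VVQzNFVVREVVVVVEMjaaqYZVVDJ2dnmZh2VVaKu7qGVVVEM0VVREVVZlVUMREjRFVUQ0Z0VneJmYdlRXrMuFRVVURERVVEVVVVVVQhEQAAAjQ0atIjNFeJh2VERol0I0VVRERXdlVVVEREQzIhAAABNFaKsiMzNXh2ZVREeFIjRVVEM1iXZVREREQzMiEQASNGeHQiNWZneIdmZmZ2QhJFVUREV4hlVEREREMzIQAjRFZ3QQIjaJmqmIeIhSEQACNFVndmZ3ZVREREREMhAAERI0MQARI3rNyqqqphAAAAAUas3bhmdlVUREREQzIAAAABIgABEkabupmqlhAAAAATe///10aIZVVVVERDMhAAASIRAAETREQzJFVBAAAANnnO64UhFaqGVVVVVEQzIQAjRTEQEAEhAAAAAAAAAAOLzf6BAAAFmGVVVVVURDMzMzRGZ4hwAAAAAAAAAAAAAljN21AAABIiRVVVZmVURFVmUyNYveEAAAAAAAAAAAAAAUeZcgABMQFHdmd3dlRWiJmGQhJHkQAAAAAAAAAAAAAAASV0ABeDAleIeHdlZ5ze7tyWMRIxAAAAAAAAAAAAAAAAACQAfJVDNomHVEWM//3N3u23QzAAAAAAAAAAABEREiEAAiSZZVVFiXQzSN/9cxEke8ynYAAAAAAAAAAAEREjQyABNXVFdlV4VFad/9YgAAABNpmAAAAAAAAAAAERESNVMREjMTaIZndmit/9hmMAAAAAEjAAAAAAAAAAESERJGdSEREASKqGVWis79l4moQQAAAAAAAAAAAAABEiIyIliVISERFZuoVDV4q7hlVVVUAAAAAAAAAAAAAiIzMzM0eoMRIhEUiYdURWZmQhAAAAAAAAAAAAAAAAEjMzMzNFiXIREiERRndlRndkIAAAAAAAAAAAAQAAAAEiMzMzRFi5IAEiIhNXhlVXiGMAAAAAAAAAAAACEQAAEiIiMzRFi8UAEjIiNHmXZmZVQgAAAAAAAAAAAEQyAAESIiMzNEabkgEjRDM0V4ZWZURDIAAAAAAAAAAUdUIRESIiIzNERngxEld1RDMzVVZlVDNBAAAAAAAEdlVUIiESIiIzNERFUwEUrLlkMhEmiYZCEREREAAAACeXUyERIiMiMzNEREQxARWsy4UyESi7hiAAAAEzEAABNlIREBIjQzMzNERFQyESEjWLp1IRJoYxAAAAAEUwAAE1MiIyI0REMzNERVVDIjIQADeYZDM0MQAAAAAAJlIREkUzM0ZURVVERERFVUMyMxAAA2dlVmQhAAAAAAAEUyIkZjM0SXZVVWVVREREQzIzEQACRURWURERAAAAAAAjIjWGRERNp2VWZmVUREQzIjMhEBNEM0QgEiIAAAAAAAIzRpZmZl64ZVVVVURDMzMiMyIRNFVERCEQAAAAAAAAASRXiKqXaZhlREREREMyIiEjMiI1ZlREQxAAAAAAAAABNWeImGVUZ2VDMzNDMhESERIzI0VmVURGIAAAAAAAABI0ZlQyIjE1VUQzM0MyERERAjM0RCIjMiZxARIhERESMzMzEAARICRVVERERDMyIiETREVBAAEyE7uJrMu+6mVUQyIRESMwFFVFVEREREQzMzREVUEAFGQin//tur7rhmd2Z2ZVRVATVVVVVVRVVERERERVMQJZunVZqEIRJGdmeKvcqph2YRNWVVVVVmZVRERERFQzat//+1EQAAAAJVRFeJmaqYZjI1ZmVVVmZmVUREREQ0aazLvJQAAAABI1VDIiNoqqhmRDRoh2VWZlVVVEREQ0aYYyEAAAAAACVmZlQhEji6hlRVVnmpdlVVVVVURERFaIYgAAAAAAACaaqYdUMRFIdTNGZ4q8ynZVVVVVRERFZ3UQAAAAAAACWJq824djIRERI1ibzd3cl1VEVVVUREVnUQAAAAAAABNFZ53/7KhCAAAVi87/7ty5ZURFVVRFVWYwAAAAAAABIiNEWv///YUQACe83v/tzMuGVERVVEVVZTEAAAAAAAEiI1Qjj///2lERN8y83Mu83bdURFVURFVVQyAAAAAAEiI0QgAUz///5kM1e4Z5mZvNuFREVVREREVUMQAAAAESIjMxAAAWvut2QzMpUiRniaqXVVRFVURERVQxAAAAERIiMhAAAAA0MQEiIQYxETVmZVVVVURVREVmVDEQAAESIiMzIzEAAAAAABIRAyEREzMhI1VVREVEVndUMhAAEiIiM0VmVCAAAAAAEiEREREAAAACRVVERERXh1QyIhEjMyIzV5h1MhAAABIjMzAREQAAAAJFRERERGh1RDMzNERDMzNYunUyMxASI1ZlQRIQAAAAEjRERERFVkIjRERWZkMzM0i7dDRnUiNGiXVCMyAAAAESM0RERERDEAEjRFZ2VDNDRpuWVXqVRYqoVEREQwAAASIzRERVREEAABI1Z3ZURENFi7l2eYiKzJQ0RFV3MAASIzNERFVEMQASIjVnZlVVVERpqXZnis23U0RVVomCERIzM0REREQxAlVDNFVmZmZmVFZ3eHaKtzEkVnVnh1QiIzMzNEREQyJGh1QzM0Vmd3dlRVV4ZFdRABNYlmZkMyIzMzM0RERDI1eIZUMiNFZ3h3ZEVWZBARAAE1eFVUQzMzM0NERERERFVWZlQzNEVWZmZVRFVDISIREjRV"/>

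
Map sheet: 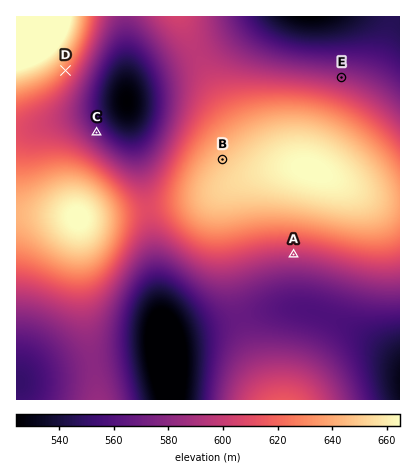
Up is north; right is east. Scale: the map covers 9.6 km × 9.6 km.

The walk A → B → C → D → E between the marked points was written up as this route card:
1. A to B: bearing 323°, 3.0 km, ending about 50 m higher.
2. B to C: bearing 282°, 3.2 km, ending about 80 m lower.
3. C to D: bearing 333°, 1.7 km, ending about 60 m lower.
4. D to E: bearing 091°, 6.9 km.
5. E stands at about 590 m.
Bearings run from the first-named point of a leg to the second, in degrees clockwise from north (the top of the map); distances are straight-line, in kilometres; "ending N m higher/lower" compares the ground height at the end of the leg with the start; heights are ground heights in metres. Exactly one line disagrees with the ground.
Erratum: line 3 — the sense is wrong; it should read higher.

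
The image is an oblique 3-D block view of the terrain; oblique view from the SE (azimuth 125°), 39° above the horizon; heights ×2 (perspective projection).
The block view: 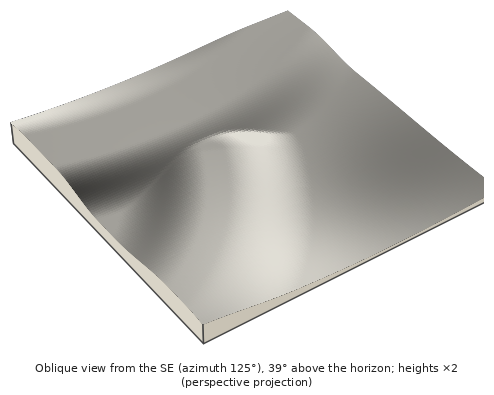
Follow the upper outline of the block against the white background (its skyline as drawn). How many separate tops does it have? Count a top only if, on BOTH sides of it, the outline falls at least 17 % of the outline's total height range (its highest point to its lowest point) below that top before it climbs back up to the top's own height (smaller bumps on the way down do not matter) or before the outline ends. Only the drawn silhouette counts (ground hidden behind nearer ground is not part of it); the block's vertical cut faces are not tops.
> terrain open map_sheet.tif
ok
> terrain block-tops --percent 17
1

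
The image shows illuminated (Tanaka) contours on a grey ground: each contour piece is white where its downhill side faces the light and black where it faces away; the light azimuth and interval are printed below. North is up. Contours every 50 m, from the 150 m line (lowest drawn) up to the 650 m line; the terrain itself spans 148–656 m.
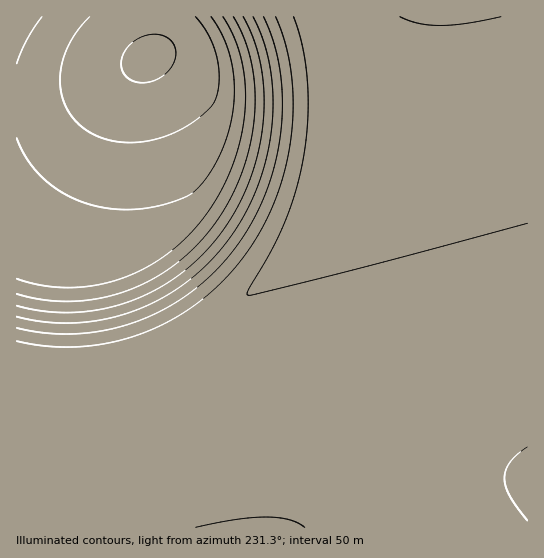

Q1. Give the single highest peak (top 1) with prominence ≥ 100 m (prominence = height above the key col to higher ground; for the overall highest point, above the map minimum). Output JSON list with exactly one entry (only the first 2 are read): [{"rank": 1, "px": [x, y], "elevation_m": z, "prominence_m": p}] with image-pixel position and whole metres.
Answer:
[{"rank": 1, "px": [149, 58], "elevation_m": 656, "prominence_m": 508}]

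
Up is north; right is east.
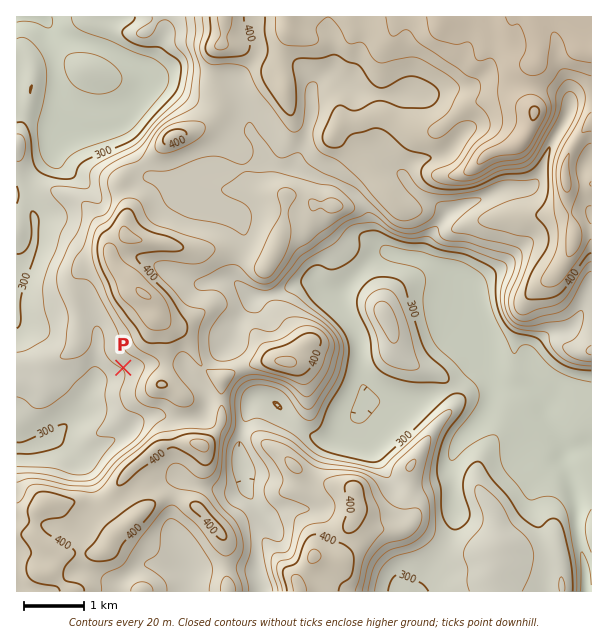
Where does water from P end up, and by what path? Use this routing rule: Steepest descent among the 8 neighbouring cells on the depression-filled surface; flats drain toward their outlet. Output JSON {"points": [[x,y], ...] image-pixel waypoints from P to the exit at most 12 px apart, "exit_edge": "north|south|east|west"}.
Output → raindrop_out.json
{"points": [[123, 368], [111, 375], [99, 380], [89, 392], [84, 404], [75, 416], [63, 428], [51, 435], [39, 440], [27, 444], [17, 449]], "exit_edge": "west"}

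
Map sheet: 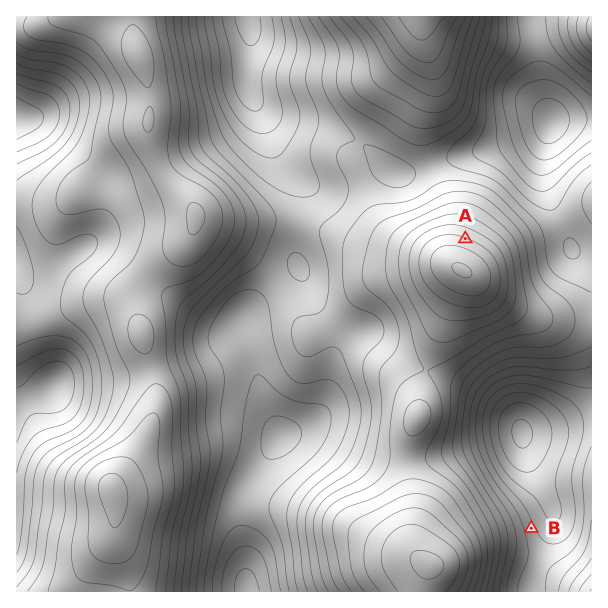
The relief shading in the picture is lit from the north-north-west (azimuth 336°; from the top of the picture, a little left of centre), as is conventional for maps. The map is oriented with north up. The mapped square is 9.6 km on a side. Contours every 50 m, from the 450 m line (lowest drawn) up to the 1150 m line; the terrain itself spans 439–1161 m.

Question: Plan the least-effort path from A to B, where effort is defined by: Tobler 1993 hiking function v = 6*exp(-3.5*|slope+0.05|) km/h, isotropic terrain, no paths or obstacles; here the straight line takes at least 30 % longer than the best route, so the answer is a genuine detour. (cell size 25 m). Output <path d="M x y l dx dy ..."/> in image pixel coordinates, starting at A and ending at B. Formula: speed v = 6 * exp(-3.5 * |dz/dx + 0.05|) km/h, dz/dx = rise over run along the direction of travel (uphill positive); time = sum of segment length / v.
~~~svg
<path d="M465 239l24 12 8 7 10 21 0 27-4 9-27 27-17 33 0 66 9 18 57 57 6 12"/>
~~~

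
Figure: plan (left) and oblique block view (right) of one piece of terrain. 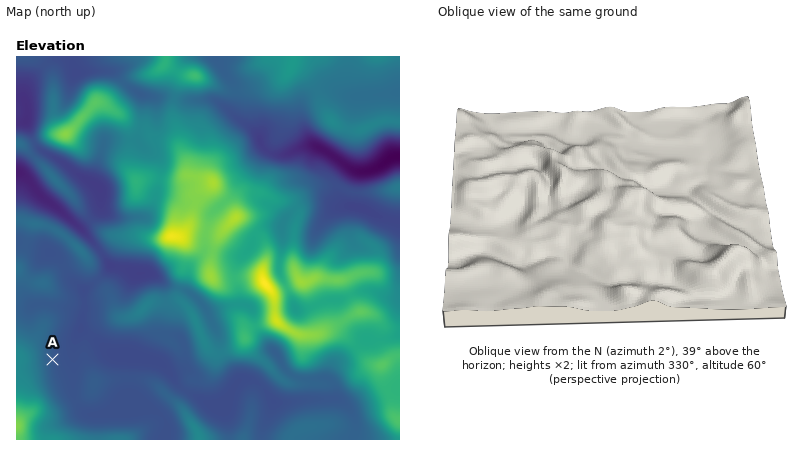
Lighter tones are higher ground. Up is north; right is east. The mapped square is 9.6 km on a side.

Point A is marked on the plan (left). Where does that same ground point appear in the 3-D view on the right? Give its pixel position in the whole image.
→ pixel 726 146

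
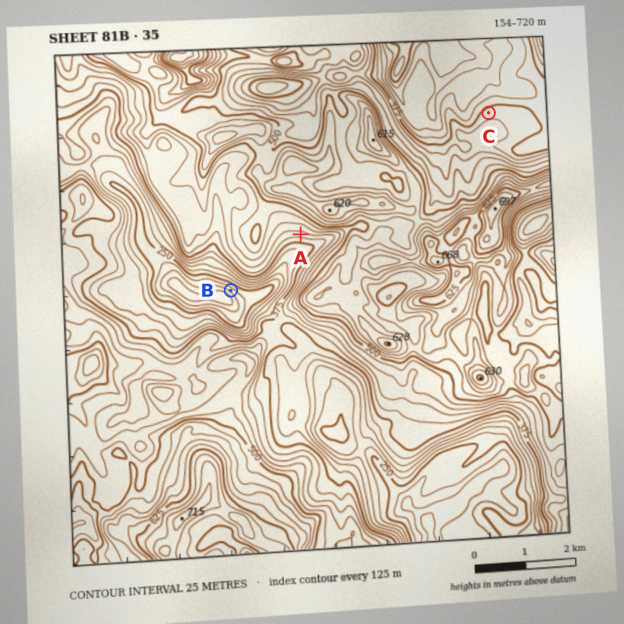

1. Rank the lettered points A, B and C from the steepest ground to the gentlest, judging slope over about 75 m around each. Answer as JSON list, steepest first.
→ ["B", "A", "C"]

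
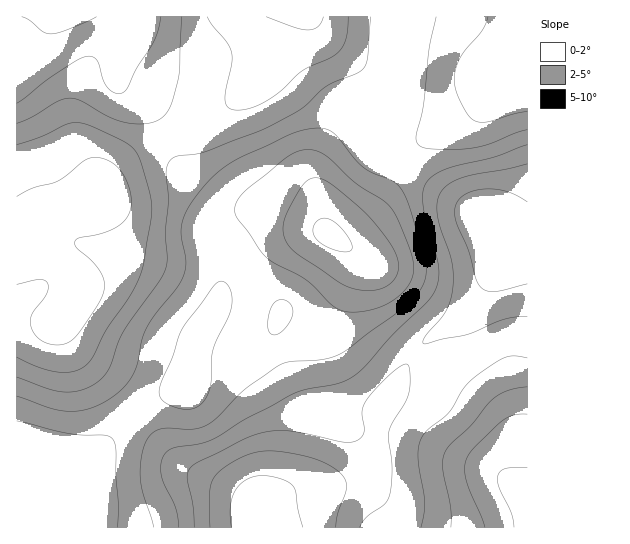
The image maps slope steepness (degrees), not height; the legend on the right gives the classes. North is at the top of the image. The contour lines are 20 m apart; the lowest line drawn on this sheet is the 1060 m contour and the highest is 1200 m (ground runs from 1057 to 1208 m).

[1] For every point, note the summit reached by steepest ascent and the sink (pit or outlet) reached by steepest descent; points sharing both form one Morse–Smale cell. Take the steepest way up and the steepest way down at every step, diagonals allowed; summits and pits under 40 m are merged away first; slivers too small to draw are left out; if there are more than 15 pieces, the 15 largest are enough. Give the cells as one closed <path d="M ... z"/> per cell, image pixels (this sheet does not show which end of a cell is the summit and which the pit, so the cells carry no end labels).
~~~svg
<path d="M401 167l-4 0-13 27-9 13-24 22-12 8-5 0-20-10-55-15-10 0-12 4-11 7-10 10-1 9 6 32-1 25-4 11-19 29-10 46-4 3-32 13-17 12-50 56-7 13-2 23-8 23 191 0 1-13 23-19 19-7 24-2 20-6 14-8 10-10 7-17 5-39 16-22 10-20 8-12 16-17 23-13 17-16 16-22 13-28 0-14-11-23-36-20z"/><path d="M167 137l-25 12-21 15-12 14-1 16-2 2-41 13-20 10-29 30 1 266 21 2 21 11 9-2 7-21 4-27 12-17 43-48 17-12 32-13 4-3 10-46 19-29 4-11 1-25-6-32 1-9 10-10 17-10 16-1 12 4 5-1-19-6-26-1-16-8-31-27-9-16z"/><path d="M501 243l-1 14-4 10-20 34-17 18-28 17-16 17-8 12-10 20-16 22-5 39-7 17-10 10-14 8-20 6-24 2-19 7-23 19-2 10 2 3 269-1 0-274-18-4z"/><path d="M115 16l-62 0-18 26-19 17 1 189 28-29 20-10 41-13 2-2 1-16 12-14 21-15 26-12-9-20-9-9-21-13-10-13 0-15 5-18 1-16-4-11z"/><path d="M309 16l-18 0-2 2-21 52-11 13-48 38-12 7-29 10 7 19 9 16 35 30 12 5 15 0 21 4 30 11 18 4 11 5-11-49 0-18 9-23 16-27 36-37-45-35z"/><path d="M290 16l-173 0 8 17-1 16-5 18 0 15 10 13 21 13 9 9 10 20 21-6 19-10 55-46 12-21z"/><path d="M527 33l-10 16-18 18-22 40-19 16-41 21-9 7-9 14 54 35 30 16 9 9 8 17 5 5 14 5 9-1z"/><path d="M527 16l-218 1 22 26 46 36 16-18 14-8 30 2 45 16 15-3 20-19 10-14z"/><path d="M430 53l-27 2-10 6-16 17 4 5 0 14-10 32 0 13 8 13 18 10 20-21 41-21 13-10 13-15 15-29-1-2-11 4-12-2-29-12z"/><path d="M377 79l-37 36-16 27-9 23 0 18 9 44 3 6 7 4 11-2 30-28 24-41-20-11-8-13 0-13 10-32 0-14z"/><path d="M51 16l-35 1 1 42 18-17z"/><path d="M23 515l-7 0 1 13 42-1-13-7z"/>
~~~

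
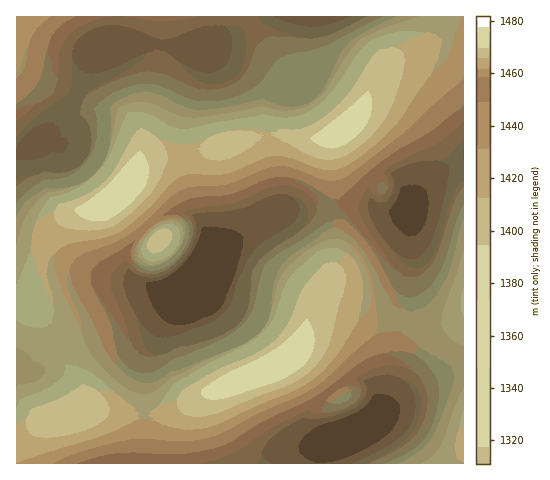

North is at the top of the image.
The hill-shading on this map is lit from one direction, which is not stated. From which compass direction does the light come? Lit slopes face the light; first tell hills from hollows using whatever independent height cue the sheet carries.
NW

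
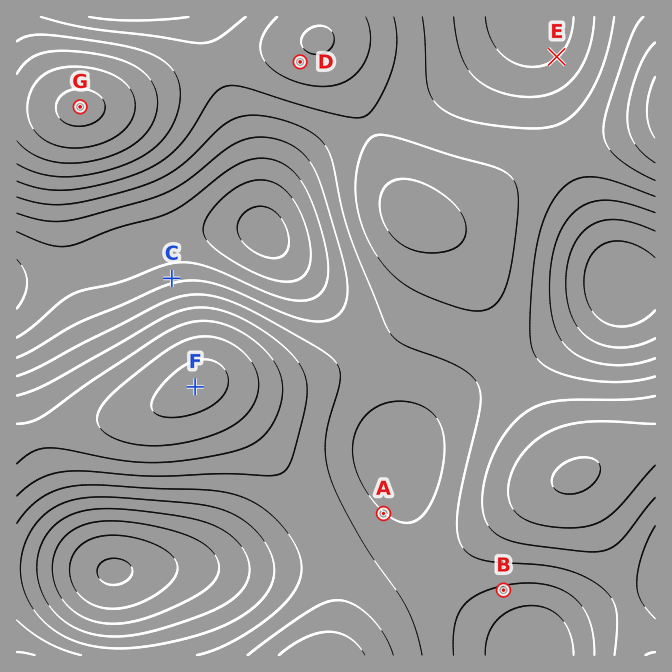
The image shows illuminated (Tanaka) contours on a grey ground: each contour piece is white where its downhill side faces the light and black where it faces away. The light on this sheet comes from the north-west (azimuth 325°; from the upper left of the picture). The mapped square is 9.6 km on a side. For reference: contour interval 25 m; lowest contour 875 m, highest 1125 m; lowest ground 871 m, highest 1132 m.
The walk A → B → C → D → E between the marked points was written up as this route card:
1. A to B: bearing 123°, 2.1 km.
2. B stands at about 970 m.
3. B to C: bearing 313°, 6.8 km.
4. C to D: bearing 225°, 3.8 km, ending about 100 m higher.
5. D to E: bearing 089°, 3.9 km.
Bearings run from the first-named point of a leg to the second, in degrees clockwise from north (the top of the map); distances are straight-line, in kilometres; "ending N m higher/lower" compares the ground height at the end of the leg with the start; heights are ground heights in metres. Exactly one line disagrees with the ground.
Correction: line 4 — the bearing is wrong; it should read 31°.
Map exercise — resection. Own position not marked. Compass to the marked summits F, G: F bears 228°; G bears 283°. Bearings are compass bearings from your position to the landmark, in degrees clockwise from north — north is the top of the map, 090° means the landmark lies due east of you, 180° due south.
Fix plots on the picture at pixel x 419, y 185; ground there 1050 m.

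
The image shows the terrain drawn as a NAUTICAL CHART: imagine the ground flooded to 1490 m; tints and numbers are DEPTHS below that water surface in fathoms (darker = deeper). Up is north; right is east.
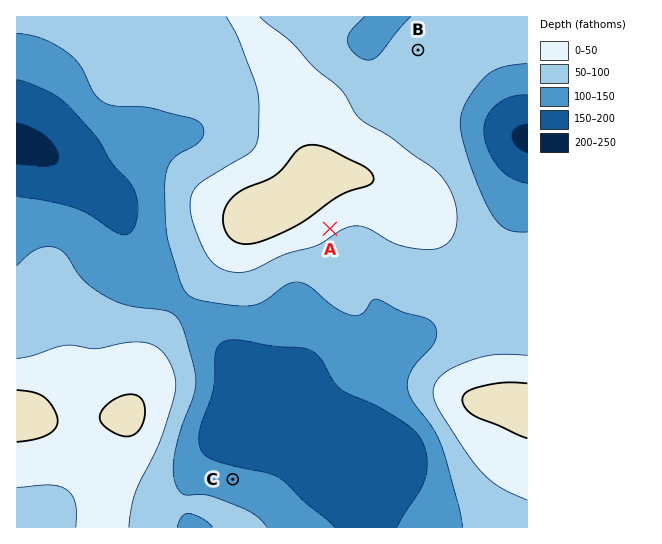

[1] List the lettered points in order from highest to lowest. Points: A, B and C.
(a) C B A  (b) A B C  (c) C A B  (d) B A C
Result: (b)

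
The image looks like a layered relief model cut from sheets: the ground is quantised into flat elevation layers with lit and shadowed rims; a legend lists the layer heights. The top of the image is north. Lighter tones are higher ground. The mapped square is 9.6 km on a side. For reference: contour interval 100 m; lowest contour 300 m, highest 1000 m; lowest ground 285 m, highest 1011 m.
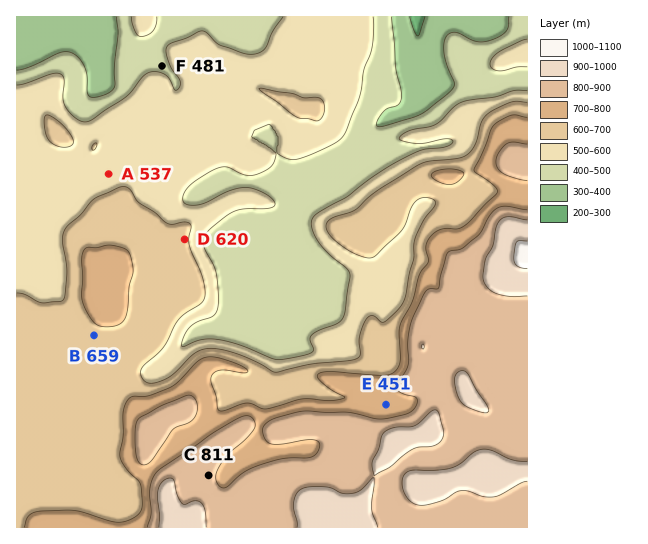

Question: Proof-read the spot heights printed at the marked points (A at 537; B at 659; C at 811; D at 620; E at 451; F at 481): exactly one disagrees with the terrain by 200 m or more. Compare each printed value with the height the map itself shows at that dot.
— E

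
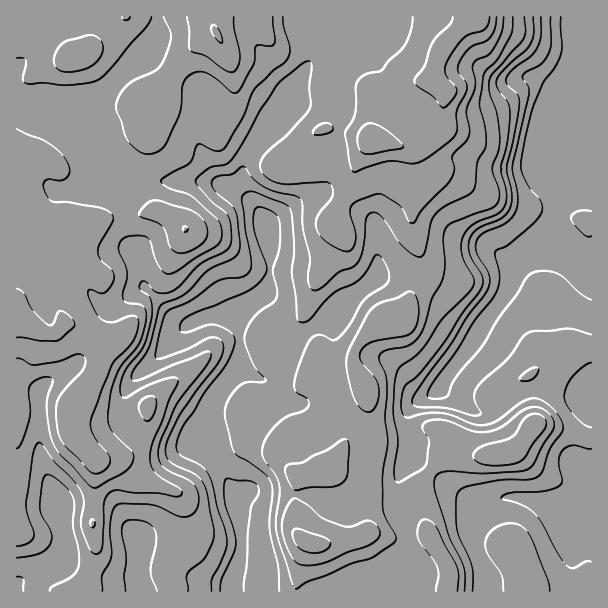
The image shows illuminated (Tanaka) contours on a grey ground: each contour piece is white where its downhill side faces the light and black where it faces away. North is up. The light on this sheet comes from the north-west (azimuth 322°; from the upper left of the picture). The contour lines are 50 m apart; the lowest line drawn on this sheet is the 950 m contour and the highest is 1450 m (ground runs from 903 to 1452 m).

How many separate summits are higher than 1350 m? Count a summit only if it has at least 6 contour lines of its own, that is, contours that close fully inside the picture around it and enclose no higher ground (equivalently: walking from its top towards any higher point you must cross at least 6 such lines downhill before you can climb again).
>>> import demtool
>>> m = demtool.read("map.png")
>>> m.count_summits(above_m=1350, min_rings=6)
0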